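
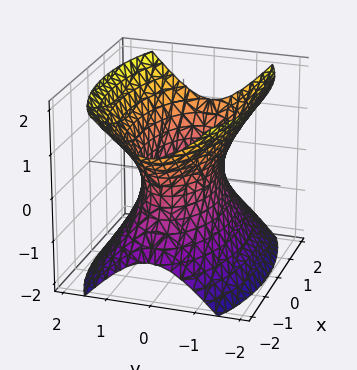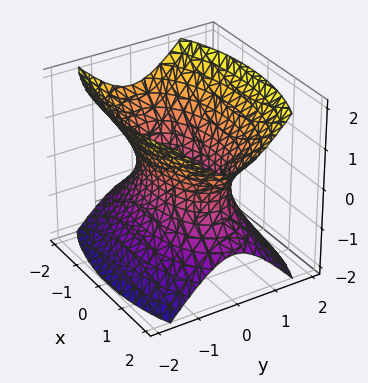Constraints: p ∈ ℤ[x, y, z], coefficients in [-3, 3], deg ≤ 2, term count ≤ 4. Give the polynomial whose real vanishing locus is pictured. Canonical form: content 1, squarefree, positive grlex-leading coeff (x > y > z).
1. deg p = 2. One connected sheet with a waist; a quadric.
2. Symmetries: the z ↦ −z reflection is a symmetry, so z appears only in even powers; it's symmetric under y → −y, forcing even powers of y; the x ↦ −x reflection is a symmetry, so x appears only in even powers.
3. From the visible intercepts: it misses every integer gridline on the z-axis.
4. Solving for integer coefficients yields p as stated.

x^2 + 3*y^2 - 2*z^2 - 2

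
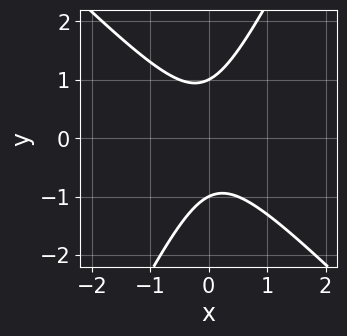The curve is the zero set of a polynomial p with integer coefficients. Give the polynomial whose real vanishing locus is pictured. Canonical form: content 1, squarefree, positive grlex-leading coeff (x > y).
(a) The degree is 2 — no degree-1 curve has this shape.
(b) Against the integer gridlines: it misses every integer gridline on the x-axis; the y-axis gridline crossings are at y ∈ {-1, 1}.
(c) These observations pin down the coefficients.

2*x^2 + x*y - y^2 + 1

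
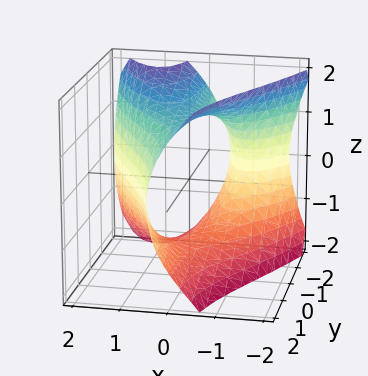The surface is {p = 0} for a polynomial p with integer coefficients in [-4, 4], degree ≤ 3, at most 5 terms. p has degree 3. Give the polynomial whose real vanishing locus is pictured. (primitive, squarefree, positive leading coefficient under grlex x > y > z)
x^3 + 2*x*y + z^2 - 2

1. Degree: a generic line meets the surface in up to 3 points, so deg p = 3.
2. Against the integer gridlines: it misses every integer gridline on the y-axis.
3. Assembling these constraints gives the stated polynomial.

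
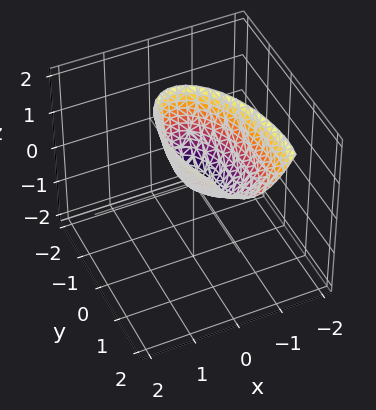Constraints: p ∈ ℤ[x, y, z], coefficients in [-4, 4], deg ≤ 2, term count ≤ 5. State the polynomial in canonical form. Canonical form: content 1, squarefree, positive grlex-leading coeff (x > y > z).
First, the degree is 2 — the shape is more complex than any degree-1 surface.
Then, observable constraints: one z-axis crossing is at z = 0; it crosses the x-axis at the gridline x = 0; one y-axis crossing is at y = 0.
Finally, together with the visible shape, these determine p as stated.

3*x^2 + x*y + y^2 - y*z - z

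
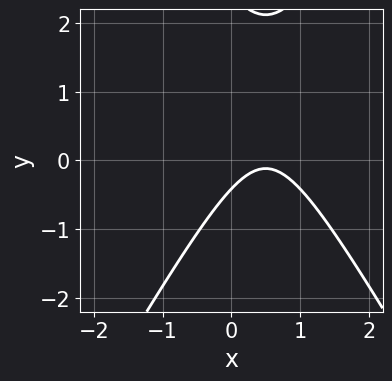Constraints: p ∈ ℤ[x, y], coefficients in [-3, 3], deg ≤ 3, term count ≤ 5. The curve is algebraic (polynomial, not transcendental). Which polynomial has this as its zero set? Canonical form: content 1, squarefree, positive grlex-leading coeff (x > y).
3*x^2 - y^2 - 3*x + 2*y + 1

deg p = 2.
Reading off the gridlines: it misses every integer gridline on the x-axis.
The integer polynomial consistent with all of this is the stated p.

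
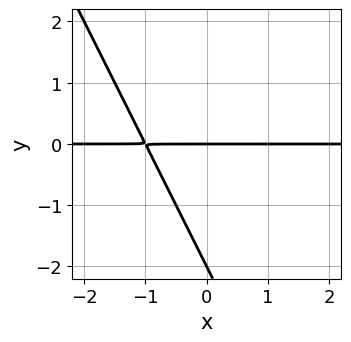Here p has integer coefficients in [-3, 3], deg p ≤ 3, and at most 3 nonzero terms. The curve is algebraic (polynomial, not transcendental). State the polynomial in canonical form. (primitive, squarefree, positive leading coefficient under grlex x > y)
2*x*y + y^2 + 2*y

1. Degree: no degree-1 curve has this shape, so deg p = 2.
2. From the axis intercepts and sections: among the integer gridlines, it crosses the y-axis at y ∈ {-2, 0}; the visible x-axis segment lies entirely on the curve.
3. Together with the visible shape, these determine p as stated.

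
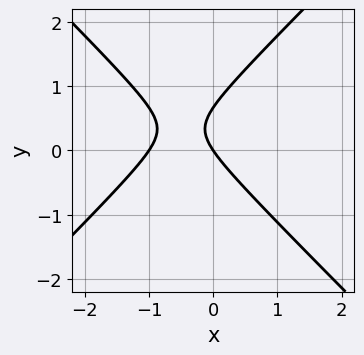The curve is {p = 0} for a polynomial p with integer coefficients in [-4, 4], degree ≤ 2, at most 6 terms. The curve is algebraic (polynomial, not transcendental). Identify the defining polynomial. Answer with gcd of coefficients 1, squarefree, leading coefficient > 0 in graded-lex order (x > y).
1. The degree is 2 — a generic line meets the curve in up to 2 points.
2. From the axis intercepts and sections: the x-axis gridline crossings are at x ∈ {-1, 0}; it crosses the y-axis at the gridline y = 0.
3. Together with the visible shape, these determine p as stated.

3*x^2 - 3*y^2 + 3*x + 2*y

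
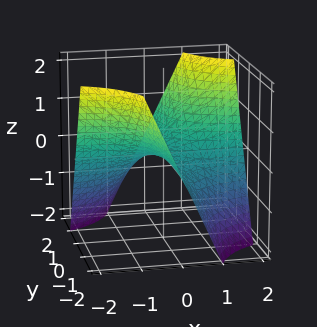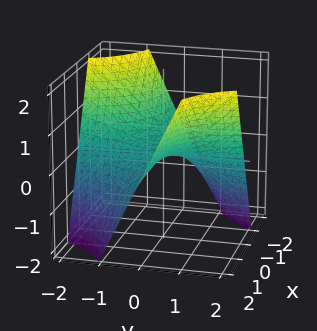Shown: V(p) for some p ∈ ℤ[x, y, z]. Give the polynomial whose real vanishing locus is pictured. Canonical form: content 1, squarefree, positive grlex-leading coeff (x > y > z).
x*y - z

1. Degree: a saddle surface; a quadric, so deg p = 2.
2. Reading off the gridlines: the visible x-axis segment lies entirely on the surface; it meets the z-axis at z = 0 (among the integer gridlines); the visible y-axis segment lies entirely on the surface.
3. Matching integer coefficients to the picture gives p.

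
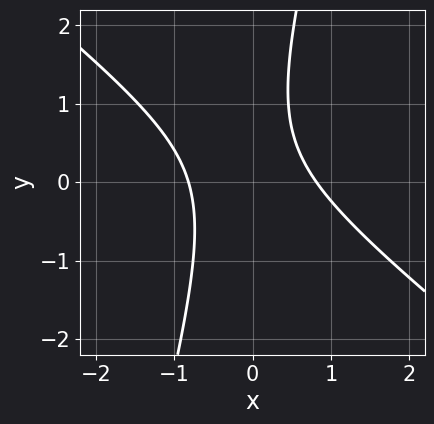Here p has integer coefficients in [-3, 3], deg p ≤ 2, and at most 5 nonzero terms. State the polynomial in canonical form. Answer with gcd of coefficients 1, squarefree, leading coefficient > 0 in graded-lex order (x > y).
3*x^2 + 3*x*y - y^2 + y - 2

(a) The degree is 2 — a generic line meets the curve in up to 2 points.
(b) Reading off the gridlines: it misses every integer gridline on the y-axis.
(c) These observations pin down the coefficients.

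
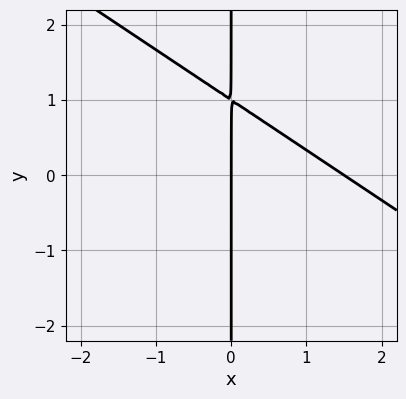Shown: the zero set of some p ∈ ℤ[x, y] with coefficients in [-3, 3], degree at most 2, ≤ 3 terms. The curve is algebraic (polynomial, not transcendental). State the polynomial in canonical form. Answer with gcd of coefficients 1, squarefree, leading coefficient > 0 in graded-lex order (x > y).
2*x^2 + 3*x*y - 3*x

The degree is 2 — the shape is more complex than any degree-1 curve.
Against the integer gridlines: it meets the x-axis at x = 0 (among the integer gridlines); every point of the y-axis in the box is on the curve.
Together with the visible shape, these determine p as stated.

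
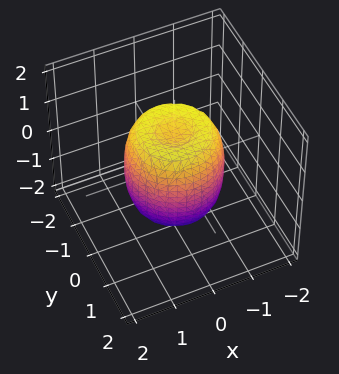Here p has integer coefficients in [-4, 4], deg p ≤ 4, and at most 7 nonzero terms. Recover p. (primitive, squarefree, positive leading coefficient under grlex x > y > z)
(a) The degree is 4 — a generic line meets the surface in up to 4 points.
(b) Symmetries: rotational symmetry about the z-axis ⇒ p depends on x, y only through x² + y².
(c) From the axis intercepts and sections: a circular section at z = 1 has radius exactly 1; the z-axis gridline crossings are at z ∈ {-1, 1}.
(d) Solving for integer coefficients yields p as stated.

2*x^4 + 4*x^2*y^2 + 2*y^4 - 2*x^2 - 2*y^2 + z^2 - 1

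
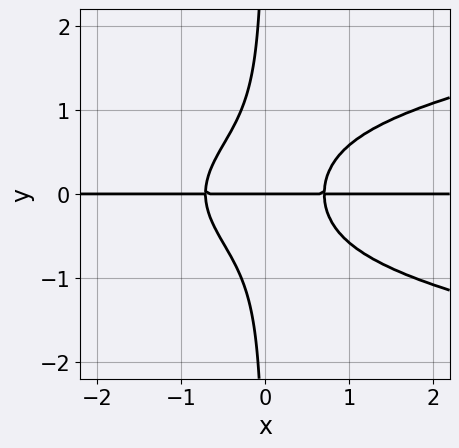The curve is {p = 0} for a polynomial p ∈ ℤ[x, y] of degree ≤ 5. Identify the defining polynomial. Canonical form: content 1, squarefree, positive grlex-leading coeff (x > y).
3*x*y^3 - 2*x^2*y + y

(a) Degree: no degree-3 curve has this shape, so deg p = 4.
(b) From the visible intercepts: the visible x-axis segment lies entirely on the curve; it crosses the y-axis at the gridline y = 0.
(c) Assembling these constraints gives the stated polynomial.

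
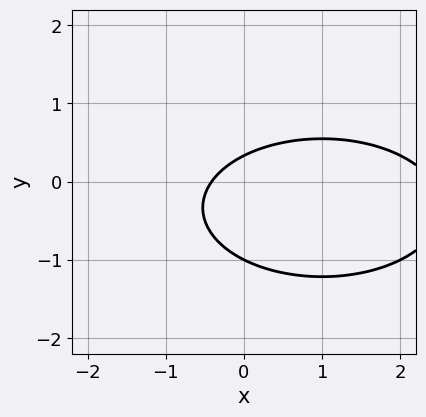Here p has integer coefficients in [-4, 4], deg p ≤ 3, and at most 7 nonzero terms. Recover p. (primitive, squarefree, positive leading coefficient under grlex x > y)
The degree is 2 — the shape is more complex than any degree-1 curve.
Checking where it meets the axes: one y-axis crossing is at y = -1.
Solving for integer coefficients yields p as stated.

x^2 + 3*y^2 - 2*x + 2*y - 1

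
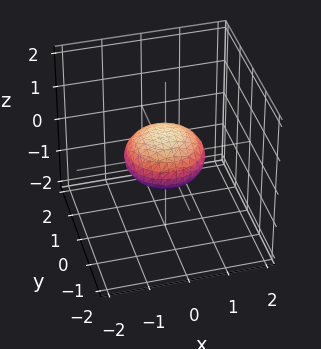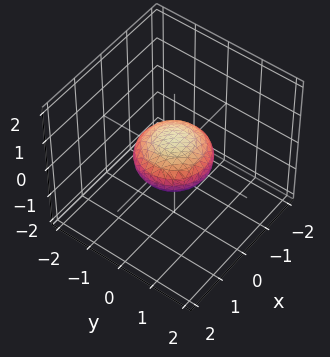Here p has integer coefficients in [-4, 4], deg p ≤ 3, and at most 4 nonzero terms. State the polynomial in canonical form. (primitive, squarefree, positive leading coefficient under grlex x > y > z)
x^2 + y^2 + 2*z^2 - 1

(a) deg p = 2. A closed, bounded, convex surface; a quadric.
(b) Symmetries: it's symmetric under z → −z, forcing even powers of z; rotational symmetry about the z-axis ⇒ p depends on x, y only through x² + y².
(c) From the axis intercepts and sections: among the integer gridlines, it crosses the x-axis at x ∈ {-1, 1}; a circular section at z = 0 has radius exactly 1.
(d) Together with the visible shape, these determine p as stated. Check: (0, -1, 0) on the y-axis lies on the surface, and p(0, -1, 0) = 0. ✓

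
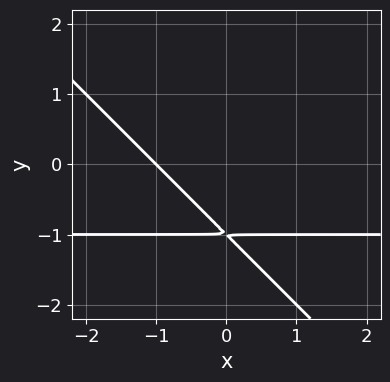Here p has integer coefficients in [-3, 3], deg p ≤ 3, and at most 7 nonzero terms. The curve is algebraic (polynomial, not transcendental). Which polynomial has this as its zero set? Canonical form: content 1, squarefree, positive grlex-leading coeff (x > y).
x*y + y^2 + x + 2*y + 1

Degree: no degree-1 curve has this shape, so deg p = 2.
From the visible intercepts: one x-axis crossing is at x = -1.
Matching integer coefficients to the picture gives p.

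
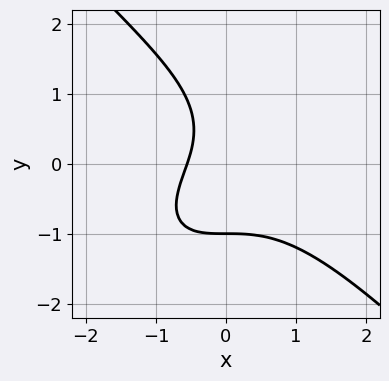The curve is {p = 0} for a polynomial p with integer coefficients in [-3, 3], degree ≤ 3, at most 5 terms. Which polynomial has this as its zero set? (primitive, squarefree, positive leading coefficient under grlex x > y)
(a) deg p = 3. No degree-2 curve has this shape.
(b) Checking where it meets the axes: it crosses the y-axis at the gridline y = -1.
(c) Together with the visible shape, these determine p as stated.

2*x^3 + 2*y^3 + 3*x*y + 3*x + 2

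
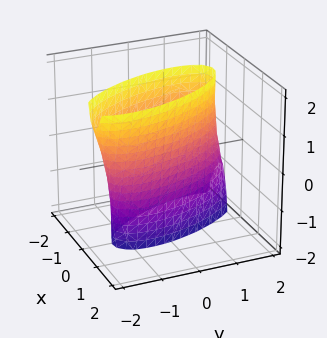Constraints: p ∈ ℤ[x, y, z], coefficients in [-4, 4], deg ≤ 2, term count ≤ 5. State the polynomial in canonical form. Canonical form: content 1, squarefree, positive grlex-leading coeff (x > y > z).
3*x^2 + 2*x*y - x*z + y^2 - 2

Degree: no degree-1 surface has this shape, so deg p = 2.
From the axis intercepts and sections: no z-intercept at any integer in the box.
Solving for integer coefficients yields p as stated.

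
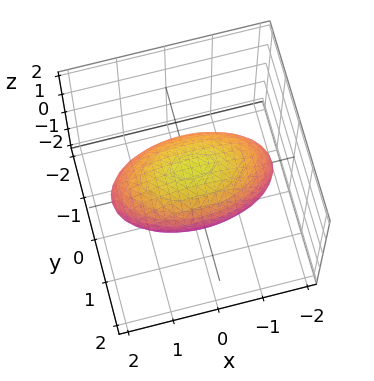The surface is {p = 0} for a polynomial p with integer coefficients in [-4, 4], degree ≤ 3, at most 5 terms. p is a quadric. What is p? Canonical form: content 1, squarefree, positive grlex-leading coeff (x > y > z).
deg p = 2. A closed, bounded, convex surface; a quadric.
Symmetries: it's symmetric under x → −x, forcing even powers of x; mirror symmetry y ↦ −y ⇒ only even powers of y; the z ↦ −z reflection is a symmetry, so z appears only in even powers.
Against the integer gridlines: the z-axis gridline crossings are at z ∈ {-1, 1}; the y-axis gridline crossings are at y ∈ {-1, 1}.
Assembling these constraints gives the stated polynomial.

x^2 + 3*y^2 + 3*z^2 - 3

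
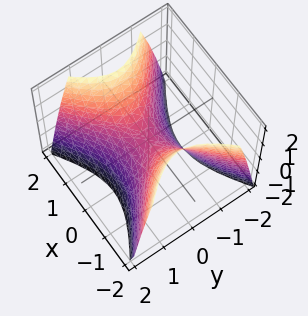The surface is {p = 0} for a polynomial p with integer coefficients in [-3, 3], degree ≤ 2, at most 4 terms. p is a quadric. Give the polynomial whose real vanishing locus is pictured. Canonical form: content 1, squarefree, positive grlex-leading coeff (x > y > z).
2*x^2 - 3*y^2 - 2*z

First, deg p = 2. A hyperbolic paraboloid; a quadric.
Then, symmetries: the x ↦ −x reflection is a symmetry, so x appears only in even powers; the y ↦ −y reflection is a symmetry, so y appears only in even powers.
Next, reading off the gridlines: one y-axis crossing is at y = 0; one z-axis crossing is at z = 0; one x-axis crossing is at x = 0.
Finally, fitting integer coefficients to these (and the overall shape) gives p.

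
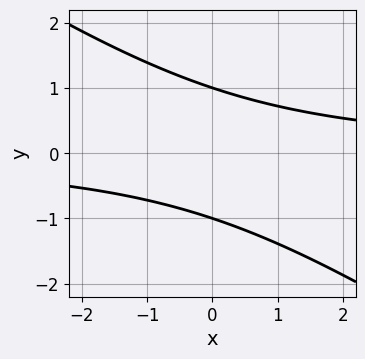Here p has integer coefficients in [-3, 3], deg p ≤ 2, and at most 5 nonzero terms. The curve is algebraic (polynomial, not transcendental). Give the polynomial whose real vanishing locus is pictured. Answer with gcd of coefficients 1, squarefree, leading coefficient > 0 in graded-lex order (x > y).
2*x*y + 3*y^2 - 3

(a) The degree is 2 — no degree-1 curve has this shape.
(b) Observable constraints: no x-intercept at any integer in the box; the y-axis gridline crossings are at y ∈ {-1, 1}.
(c) Putting this together gives p.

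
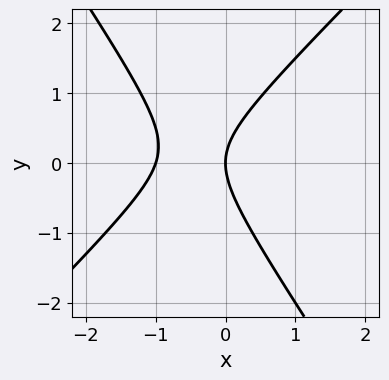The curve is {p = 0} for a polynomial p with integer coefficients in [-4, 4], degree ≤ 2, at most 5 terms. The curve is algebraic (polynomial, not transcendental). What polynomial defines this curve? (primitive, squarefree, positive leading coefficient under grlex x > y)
The degree is 2 — no degree-1 curve has this shape.
Observable constraints: the x-axis gridline crossings are at x ∈ {-1, 0}; it meets the y-axis at y = 0 (among the integer gridlines).
The integer polynomial consistent with all of this is the stated p.

3*x^2 - x*y - 2*y^2 + 3*x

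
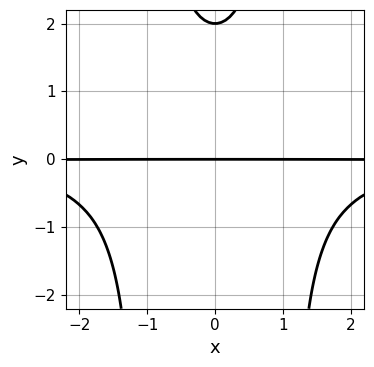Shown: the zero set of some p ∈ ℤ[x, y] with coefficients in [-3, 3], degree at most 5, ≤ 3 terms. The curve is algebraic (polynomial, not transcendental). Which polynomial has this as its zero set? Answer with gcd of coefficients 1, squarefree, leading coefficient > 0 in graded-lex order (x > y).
Degree: a generic line meets the curve in up to 4 points, so deg p = 4.
Symmetries: mirror symmetry x ↦ −x ⇒ only even powers of x.
From the visible intercepts: the y-axis gridline crossings are at y ∈ {0, 2}; the visible x-axis segment lies entirely on the curve.
Matching integer coefficients to the picture gives p.

x^2*y^2 - y^2 + 2*y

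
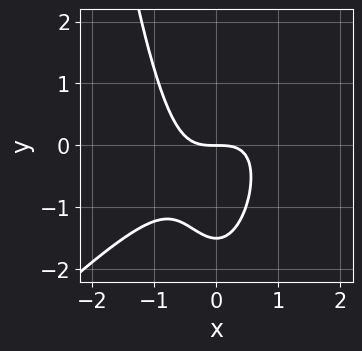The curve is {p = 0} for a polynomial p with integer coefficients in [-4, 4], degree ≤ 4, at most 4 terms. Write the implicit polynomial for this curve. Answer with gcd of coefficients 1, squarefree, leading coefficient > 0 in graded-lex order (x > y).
First, deg p = 3.
Next, reading off the gridlines: it meets the x-axis at x = 0 (among the integer gridlines); it crosses the y-axis at the gridline y = 0.
Finally, solving for integer coefficients yields p as stated.

3*x^3 - 3*x^2*y + 2*y^2 + 3*y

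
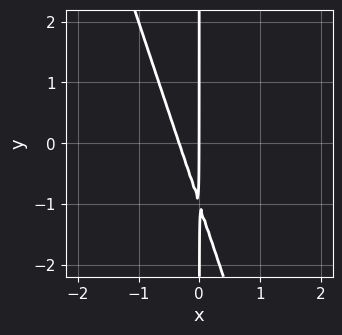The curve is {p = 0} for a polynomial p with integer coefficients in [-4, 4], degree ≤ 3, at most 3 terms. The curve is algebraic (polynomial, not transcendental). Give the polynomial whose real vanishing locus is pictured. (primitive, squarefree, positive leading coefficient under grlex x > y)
First, deg p = 2.
Then, checking where it meets the axes: every point of the y-axis in the box is on the curve; it crosses the x-axis at the gridline x = 0.
Finally, solving for integer coefficients yields p as stated.

3*x^2 + x*y + x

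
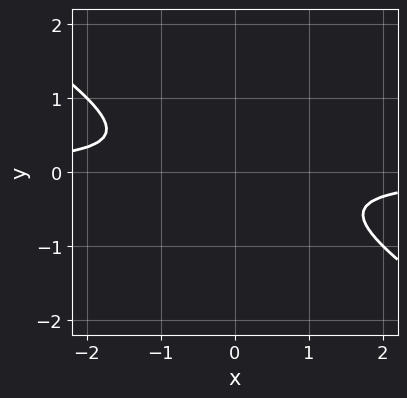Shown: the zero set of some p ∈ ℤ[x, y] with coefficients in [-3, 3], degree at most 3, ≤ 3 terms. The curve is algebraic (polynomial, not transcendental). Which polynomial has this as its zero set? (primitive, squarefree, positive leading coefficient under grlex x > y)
1. The degree is 2 — no degree-1 curve has this shape.
2. Observable constraints: the curve avoids every integer x-axis point in the box; it misses every integer gridline on the y-axis.
3. Solving for integer coefficients yields p as stated.

2*x*y + 3*y^2 + 1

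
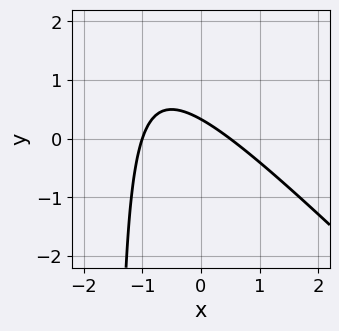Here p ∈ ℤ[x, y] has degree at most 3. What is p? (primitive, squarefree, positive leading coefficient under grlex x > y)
2*x^2 + 2*x*y + x + 3*y - 1

First, degree: no degree-1 curve has this shape, so deg p = 2.
Next, observable constraints: it meets the x-axis at x = -1 (among the integer gridlines).
Finally, assembling these constraints gives the stated polynomial.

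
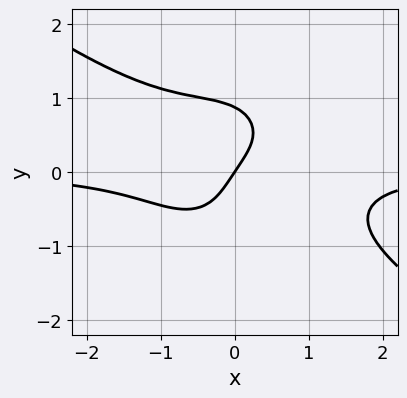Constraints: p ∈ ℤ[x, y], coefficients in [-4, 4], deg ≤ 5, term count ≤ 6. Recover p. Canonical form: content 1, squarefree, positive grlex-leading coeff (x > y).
3*x^3*y + 3*x^2*y^2 + 3*y^4 + 3*x - 2*y

(a) Degree: no degree-3 curve has this shape, so deg p = 4.
(b) Reading off the gridlines: one y-axis crossing is at y = 0; it meets the x-axis at x = 0 (among the integer gridlines).
(c) Solving for integer coefficients yields p as stated.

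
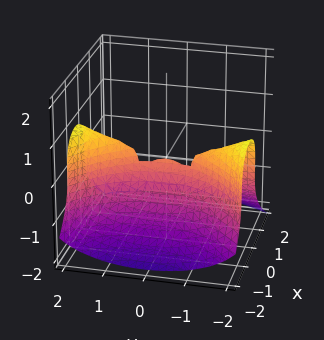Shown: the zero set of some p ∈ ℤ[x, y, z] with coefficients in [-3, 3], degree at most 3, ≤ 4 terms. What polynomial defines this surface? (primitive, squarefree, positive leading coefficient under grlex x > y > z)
x*y^2 + 2*z^3 + 3*x^2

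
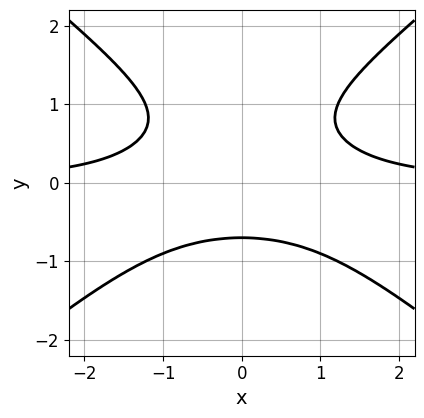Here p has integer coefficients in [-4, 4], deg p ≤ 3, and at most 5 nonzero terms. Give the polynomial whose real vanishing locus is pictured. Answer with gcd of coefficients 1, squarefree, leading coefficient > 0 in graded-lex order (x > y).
2*x^2*y - 3*y^3 + 2*y^2 - 2

(a) deg p = 3.
(b) Symmetries: the x ↦ −x reflection is a symmetry, so x appears only in even powers.
(c) Reading off the gridlines: no x-intercept at any integer in the box.
(d) Matching integer coefficients to the picture gives p.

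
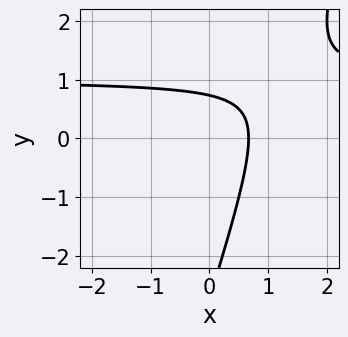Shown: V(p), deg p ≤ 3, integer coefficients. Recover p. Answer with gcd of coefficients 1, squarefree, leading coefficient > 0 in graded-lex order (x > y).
3*x*y - y^2 - 3*x - 2*y + 2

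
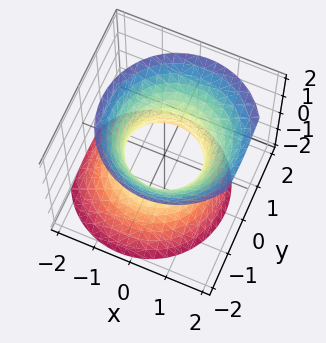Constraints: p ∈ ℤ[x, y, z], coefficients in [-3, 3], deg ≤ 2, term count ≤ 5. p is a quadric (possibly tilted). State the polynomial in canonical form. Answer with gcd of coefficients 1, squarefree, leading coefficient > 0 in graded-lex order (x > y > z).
First, deg p = 2. A generic line meets the surface in up to 2 points.
Next, from the axis intercepts and sections: among the integer gridlines, it crosses the x-axis at x ∈ {-1, 1}; the surface avoids every integer z-axis point in the box.
Finally, the integer polynomial consistent with all of this is the stated p. Check: (0, -1, 0) on the y-axis lies on the surface, and p(0, -1, 0) = 0. ✓

3*x^2 - x*z + 3*y^2 - 2*z^2 - 3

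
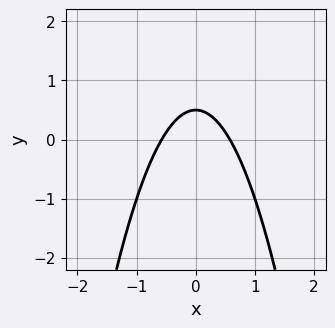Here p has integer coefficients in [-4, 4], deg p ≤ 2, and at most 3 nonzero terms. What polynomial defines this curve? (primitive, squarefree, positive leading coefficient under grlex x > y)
3*x^2 + 2*y - 1

The degree is 2 — no degree-1 curve has this shape.
Symmetries: mirror symmetry x ↦ −x ⇒ only even powers of x.
Matching integer coefficients to the picture gives p.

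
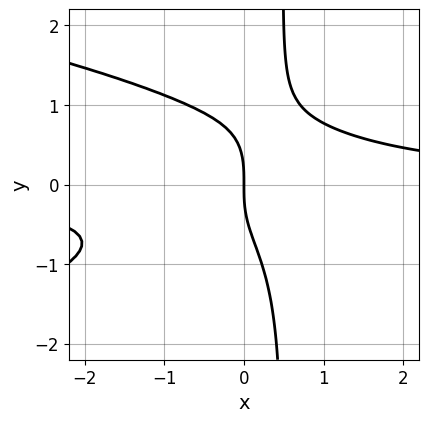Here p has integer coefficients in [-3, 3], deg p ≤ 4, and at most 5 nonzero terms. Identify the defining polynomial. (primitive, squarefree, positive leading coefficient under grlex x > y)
2*x*y^3 + 2*x^2*y - y^3 - 2*x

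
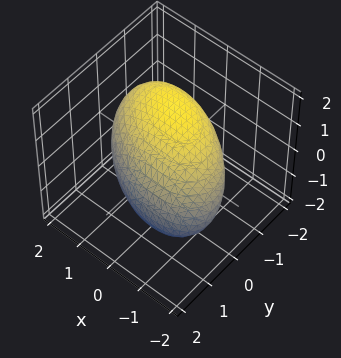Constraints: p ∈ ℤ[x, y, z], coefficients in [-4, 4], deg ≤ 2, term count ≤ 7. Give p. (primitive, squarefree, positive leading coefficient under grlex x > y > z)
1. deg p = 2.
2. Reading off the gridlines: among the integer gridlines, it crosses the z-axis at z ∈ {-1, 1}.
3. Assembling these constraints gives the stated polynomial.

x^2 + x*y + 2*y^2 + 2*y*z + 3*z^2 - 3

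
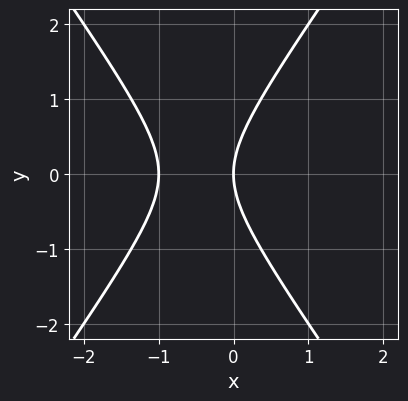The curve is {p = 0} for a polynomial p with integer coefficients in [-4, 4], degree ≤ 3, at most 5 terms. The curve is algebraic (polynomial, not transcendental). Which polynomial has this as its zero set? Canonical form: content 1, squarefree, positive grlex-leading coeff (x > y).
2*x^2 - y^2 + 2*x

The degree is 2 — no degree-1 curve has this shape.
Symmetries: mirror symmetry y ↦ −y ⇒ only even powers of y.
From the axis intercepts and sections: the x-axis gridline crossings are at x ∈ {-1, 0}; one y-axis crossing is at y = 0.
Together with the visible shape, these determine p as stated.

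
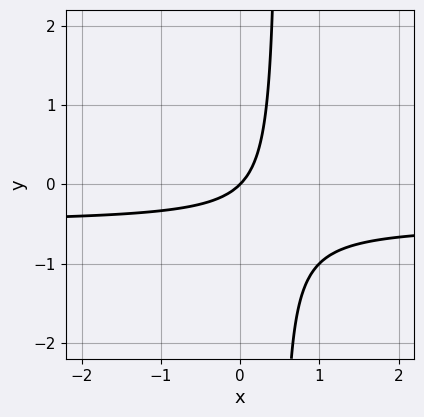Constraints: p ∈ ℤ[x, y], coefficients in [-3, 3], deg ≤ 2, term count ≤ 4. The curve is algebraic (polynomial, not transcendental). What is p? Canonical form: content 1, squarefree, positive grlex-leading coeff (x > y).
2*x*y + x - y

(a) deg p = 2.
(b) From the visible intercepts: one y-axis crossing is at y = 0; it crosses the x-axis at the gridline x = 0.
(c) Putting this together gives p.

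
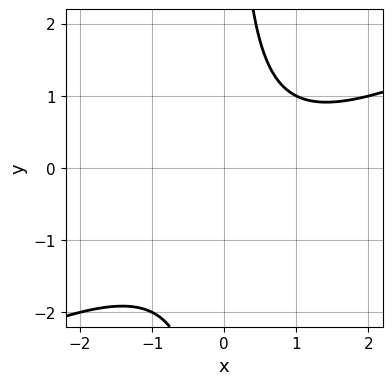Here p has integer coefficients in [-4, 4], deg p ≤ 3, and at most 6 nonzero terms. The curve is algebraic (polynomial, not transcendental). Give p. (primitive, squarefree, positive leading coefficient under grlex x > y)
The degree is 2 — the shape is more complex than any degree-1 curve.
Reading off the gridlines: it misses every integer gridline on the x-axis; no y-intercept at any integer in the box.
Assembling these constraints gives the stated polynomial.

x^2 - 2*x*y - x + 2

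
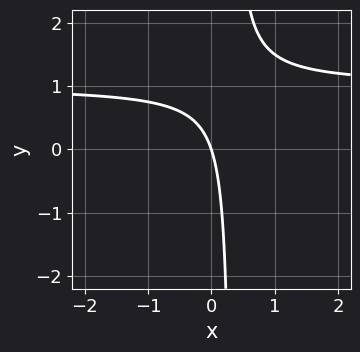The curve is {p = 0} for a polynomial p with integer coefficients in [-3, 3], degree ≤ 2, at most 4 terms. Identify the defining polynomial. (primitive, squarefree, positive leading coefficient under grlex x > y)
3*x*y - 3*x - y

(a) deg p = 2.
(b) Checking where it meets the axes: it crosses the x-axis at the gridline x = 0; it meets the y-axis at y = 0 (among the integer gridlines).
(c) Matching integer coefficients to the picture gives p.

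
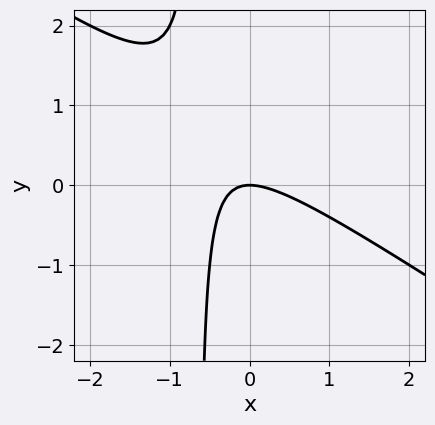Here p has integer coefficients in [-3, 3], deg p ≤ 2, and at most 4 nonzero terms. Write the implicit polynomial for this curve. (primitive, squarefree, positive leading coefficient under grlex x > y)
2*x^2 + 3*x*y + 2*y

First, degree: a generic line meets the curve in up to 2 points, so deg p = 2.
Then, from the axis intercepts and sections: one x-axis crossing is at x = 0; it crosses the y-axis at the gridline y = 0.
Finally, together with the visible shape, these determine p as stated.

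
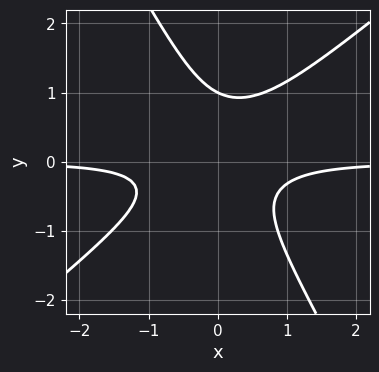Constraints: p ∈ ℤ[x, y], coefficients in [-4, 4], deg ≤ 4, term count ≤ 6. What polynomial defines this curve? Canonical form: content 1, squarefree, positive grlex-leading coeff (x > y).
First, the degree is 3 — the shape is more complex than any degree-2 curve.
Then, observable constraints: it meets the y-axis at y = 1 (among the integer gridlines); no x-intercept at any integer in the box.
Finally, solving for integer coefficients yields p as stated.

3*x^2*y - 2*x*y^2 - 2*y^3 + y^2 + 1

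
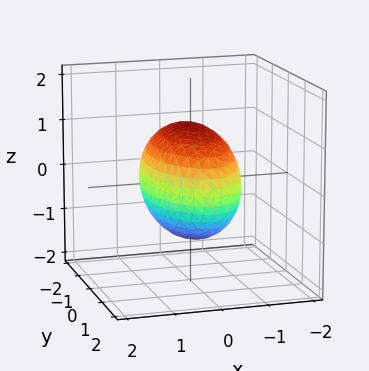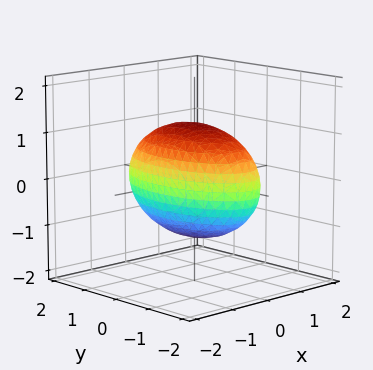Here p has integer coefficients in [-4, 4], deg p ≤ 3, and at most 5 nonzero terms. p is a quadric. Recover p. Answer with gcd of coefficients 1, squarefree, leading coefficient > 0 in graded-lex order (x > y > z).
3*x^2 + y^2 + 2*z^2 - 3

Degree: a closed, bounded, convex surface; a quadric, so deg p = 2.
Symmetries: mirror symmetry z ↦ −z ⇒ only even powers of z; the x ↦ −x reflection is a symmetry, so x appears only in even powers; it's symmetric under y → −y, forcing even powers of y.
Observable constraints: the x-axis gridline crossings are at x ∈ {-1, 1}.
Solving for integer coefficients yields p as stated.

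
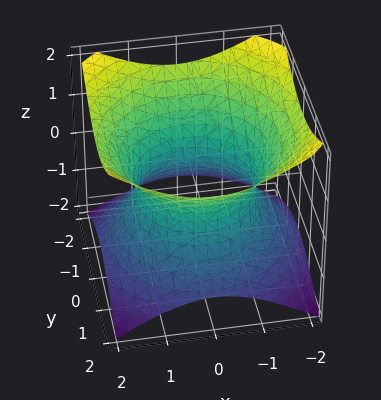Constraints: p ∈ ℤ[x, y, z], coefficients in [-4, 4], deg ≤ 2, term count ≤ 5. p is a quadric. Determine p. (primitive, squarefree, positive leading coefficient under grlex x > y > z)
First, degree: an hourglass — one-sheet hyperboloid; a quadric, so deg p = 2.
Then, by symmetry, every cross-section ⟂ z is a circle, so x, y appear only via x² + y²; it's symmetric under z → −z, forcing even powers of z.
Next, from the visible intercepts: a circular section at z = -1 has radius between 1 and 2; it misses every integer gridline on the z-axis.
Finally, assembling these constraints gives the stated polynomial.

2*x^2 + 2*y^2 - 3*z^2 - 3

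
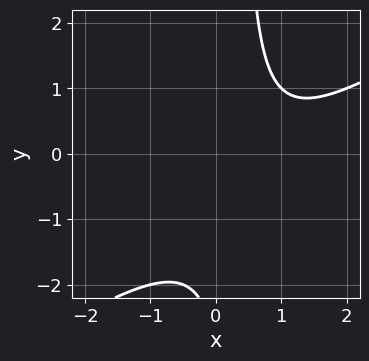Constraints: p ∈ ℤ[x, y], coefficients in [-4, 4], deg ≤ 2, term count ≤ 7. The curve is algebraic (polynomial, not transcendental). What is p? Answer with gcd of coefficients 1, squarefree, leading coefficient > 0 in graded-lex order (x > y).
First, degree: a generic line meets the curve in up to 2 points, so deg p = 2.
Next, observable constraints: the curve avoids every integer y-axis point in the box; no x-intercept at any integer in the box.
Finally, matching integer coefficients to the picture gives p.

2*x^2 - 3*x*y - 3*x + y + 3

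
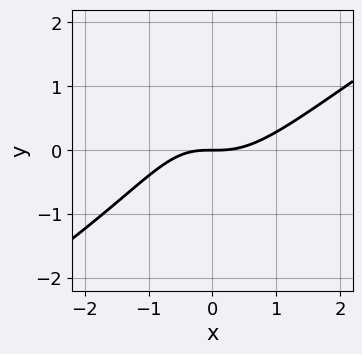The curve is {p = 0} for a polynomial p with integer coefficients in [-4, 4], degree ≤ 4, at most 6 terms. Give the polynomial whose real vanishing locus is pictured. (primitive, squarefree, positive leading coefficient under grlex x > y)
2*x^3 - 3*x^2*y - x*y - 3*y

1. The degree is 3 — the shape is more complex than any degree-2 curve.
2. Against the integer gridlines: it meets the x-axis at x = 0 (among the integer gridlines); one y-axis crossing is at y = 0.
3. These observations pin down the coefficients.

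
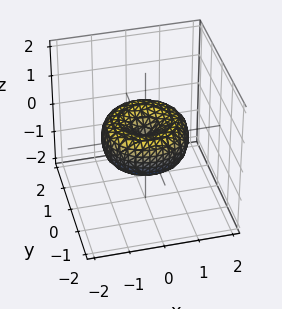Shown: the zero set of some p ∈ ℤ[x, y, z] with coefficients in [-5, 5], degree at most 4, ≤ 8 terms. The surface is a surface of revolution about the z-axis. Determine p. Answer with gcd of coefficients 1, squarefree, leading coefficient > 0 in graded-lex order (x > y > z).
2*x^4 + 4*x^2*y^2 + 2*y^4 - 3*x^2 - 3*y^2 + 3*z^2

Degree: no degree-3 surface has this shape, so deg p = 4.
Symmetries: the z-axis is an axis of rotation, so x and y enter only as x² + y².
Against the integer gridlines: one y-axis crossing is at y = 0; it crosses the z-axis at the gridline z = 0; it crosses the x-axis at the gridline x = 0.
Solving for integer coefficients yields p as stated.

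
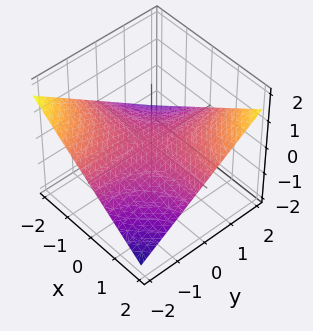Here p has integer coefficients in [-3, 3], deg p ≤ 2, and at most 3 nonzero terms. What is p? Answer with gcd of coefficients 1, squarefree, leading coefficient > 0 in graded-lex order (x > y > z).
x*y - 3*z

First, deg p = 2. A hyperbolic paraboloid; a quadric.
Then, reading off the gridlines: the visible x-axis segment lies entirely on the surface; one z-axis crossing is at z = 0.
Finally, these observations pin down the coefficients. Check: (0, 2, 0) on the y-axis lies on the surface, and p(0, 2, 0) = 0. ✓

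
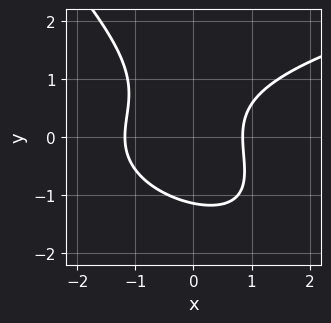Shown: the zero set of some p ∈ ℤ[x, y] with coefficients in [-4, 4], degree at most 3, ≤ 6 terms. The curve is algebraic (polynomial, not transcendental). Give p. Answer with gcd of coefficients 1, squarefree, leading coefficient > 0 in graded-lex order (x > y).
1. The degree is 3 — no degree-2 curve has this shape.
2. Solving for integer coefficients yields p as stated.

2*x*y^2 + 2*y^3 - 3*x^2 - x + 3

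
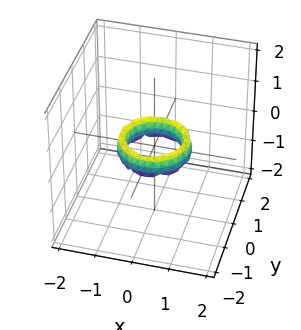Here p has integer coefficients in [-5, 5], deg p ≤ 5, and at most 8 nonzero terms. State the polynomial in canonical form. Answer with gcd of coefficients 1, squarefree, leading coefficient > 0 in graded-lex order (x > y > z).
First, degree: no degree-3 surface has this shape, so deg p = 4.
Next, symmetry: every cross-section ⟂ z is a circle, so x, y appear only via x² + y².
Then, checking where it meets the axes: no z-intercept at any integer in the box; a circular section at z = 0 has radius between 0 and 1.
Finally, together with the visible shape, these determine p as stated. Check: (-1, 0, 0) on the x-axis lies on the surface, and p(-1, 0, 0) = 0. ✓

2*x^4 + 4*x^2*y^2 + 2*y^4 - 3*x^2 - 3*y^2 + z^2 + 1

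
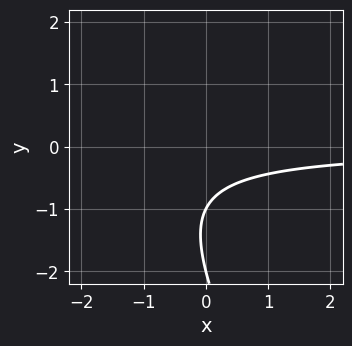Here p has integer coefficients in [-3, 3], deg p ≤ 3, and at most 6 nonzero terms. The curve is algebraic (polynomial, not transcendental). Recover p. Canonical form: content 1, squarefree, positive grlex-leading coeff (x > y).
First, degree: the shape is more complex than any degree-1 curve, so deg p = 2.
Then, against the integer gridlines: the y-axis gridline crossings are at y ∈ {-2, -1}; the curve avoids every integer x-axis point in the box.
Finally, putting this together gives p.

2*x*y + y^2 + 3*y + 2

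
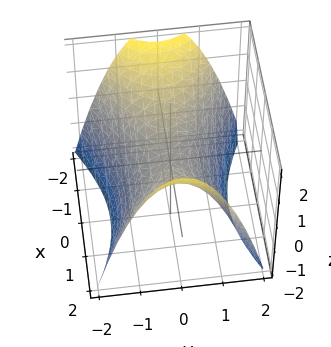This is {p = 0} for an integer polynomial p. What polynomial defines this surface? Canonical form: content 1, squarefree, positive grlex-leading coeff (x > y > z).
x^2 - 2*y^2 - 2*z

Degree: a hyperbolic paraboloid; a quadric, so deg p = 2.
Symmetries: it's symmetric under x → −x, forcing even powers of x; mirror symmetry y ↦ −y ⇒ only even powers of y.
Against the integer gridlines: it crosses the x-axis at the gridline x = 0; it meets the z-axis at z = 0 (among the integer gridlines); it crosses the y-axis at the gridline y = 0.
Putting this together gives p.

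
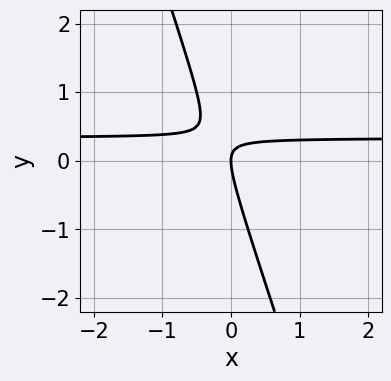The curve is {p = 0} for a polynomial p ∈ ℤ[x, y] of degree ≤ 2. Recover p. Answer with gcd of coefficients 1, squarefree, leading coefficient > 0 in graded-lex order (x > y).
1. Degree: the shape is more complex than any degree-1 curve, so deg p = 2.
2. Checking where it meets the axes: it crosses the x-axis at the gridline x = 0; it meets the y-axis at y = 0 (among the integer gridlines).
3. These observations pin down the coefficients.

3*x*y + y^2 - x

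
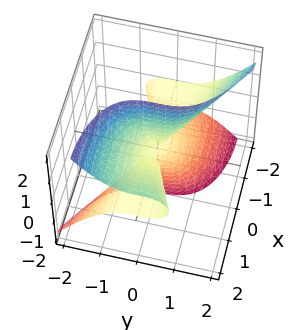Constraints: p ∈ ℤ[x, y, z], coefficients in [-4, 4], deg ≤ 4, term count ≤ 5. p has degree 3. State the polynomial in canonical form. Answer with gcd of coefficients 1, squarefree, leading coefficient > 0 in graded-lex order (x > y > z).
x^2*z - 2*x*z^2 - 2*y^3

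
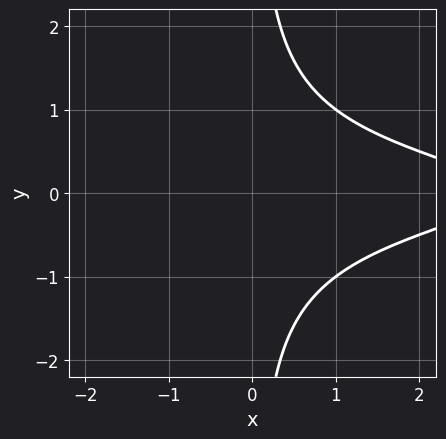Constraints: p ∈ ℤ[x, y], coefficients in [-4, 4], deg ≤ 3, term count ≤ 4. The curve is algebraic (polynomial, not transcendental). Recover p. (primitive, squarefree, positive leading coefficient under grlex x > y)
2*x*y^2 + x - 3

Degree: no degree-2 curve has this shape, so deg p = 3.
Symmetries: mirror symmetry y ↦ −y ⇒ only even powers of y.
Checking where it meets the axes: it misses every integer gridline on the y-axis; the curve avoids every integer x-axis point in the box.
Assembling these constraints gives the stated polynomial.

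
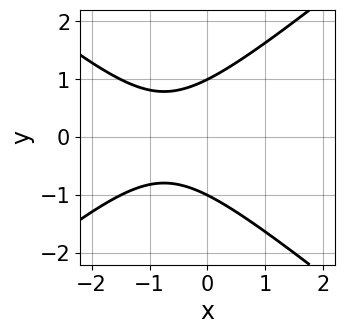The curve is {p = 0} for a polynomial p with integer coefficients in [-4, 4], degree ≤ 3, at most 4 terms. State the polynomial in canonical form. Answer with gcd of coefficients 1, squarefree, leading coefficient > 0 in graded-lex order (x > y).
First, deg p = 2. The shape is more complex than any degree-1 curve.
Next, symmetries: mirror symmetry y ↦ −y ⇒ only even powers of y.
Next, reading off the gridlines: the curve avoids every integer x-axis point in the box; among the integer gridlines, it crosses the y-axis at y ∈ {-1, 1}.
Finally, the integer polynomial consistent with all of this is the stated p.

2*x^2 - 3*y^2 + 3*x + 3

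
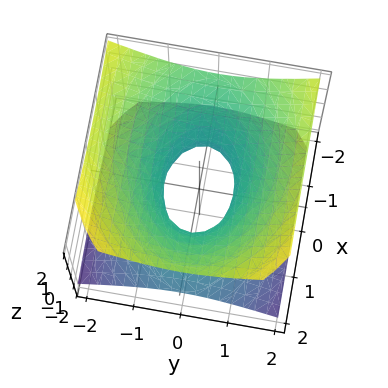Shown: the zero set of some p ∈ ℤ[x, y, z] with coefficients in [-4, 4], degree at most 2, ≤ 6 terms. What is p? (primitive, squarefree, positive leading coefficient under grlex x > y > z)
x^2 + x*z + 2*y^2 - 3*z^2 - 1

(a) Degree: a generic line meets the surface in up to 2 points, so deg p = 2.
(b) Reading off the gridlines: the x-axis gridline crossings are at x ∈ {-1, 1}; no z-intercept at any integer in the box.
(c) Solving for integer coefficients yields p as stated.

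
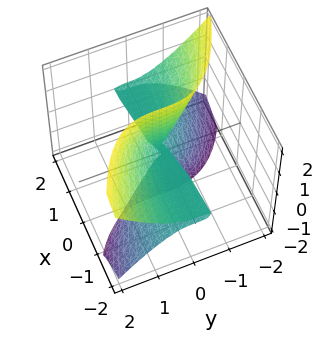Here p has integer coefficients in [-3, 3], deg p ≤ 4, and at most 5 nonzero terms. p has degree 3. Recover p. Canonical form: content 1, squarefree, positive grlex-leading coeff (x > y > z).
3*x*z^2 + 2*y^3 - x*z

First, the degree is 3 — a generic line meets the surface in up to 3 points.
Next, from the visible intercepts: it crosses the y-axis at the gridline y = 0; every point of the x-axis in the box is on the surface; the visible z-axis segment lies entirely on the surface.
Finally, solving for integer coefficients yields p as stated.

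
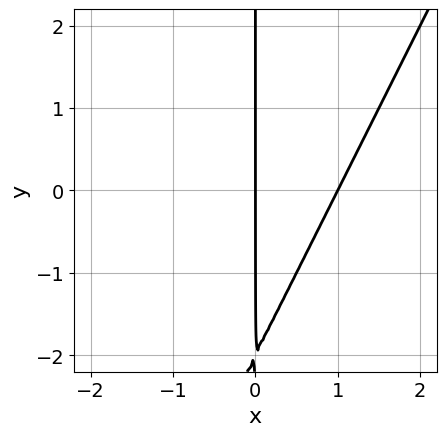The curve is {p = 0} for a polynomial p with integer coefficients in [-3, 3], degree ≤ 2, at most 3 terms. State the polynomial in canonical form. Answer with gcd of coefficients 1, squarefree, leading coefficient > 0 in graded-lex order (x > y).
1. The degree is 2 — no degree-1 curve has this shape.
2. From the visible intercepts: the x-axis gridline crossings are at x ∈ {0, 1}; the visible y-axis segment lies entirely on the curve.
3. Together with the visible shape, these determine p as stated.

2*x^2 - x*y - 2*x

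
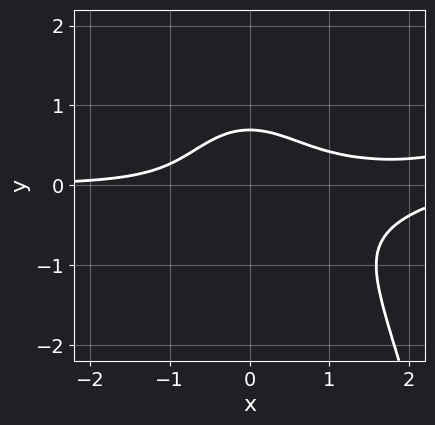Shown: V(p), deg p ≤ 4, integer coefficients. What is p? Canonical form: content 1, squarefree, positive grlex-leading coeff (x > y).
x^3*y - 2*x^2*y^2 - 2*x^2*y - 3*y^3 + 1

The degree is 4 — a generic line meets the curve in up to 4 points.
From the axis intercepts and sections: it misses every integer gridline on the x-axis.
Putting this together gives p.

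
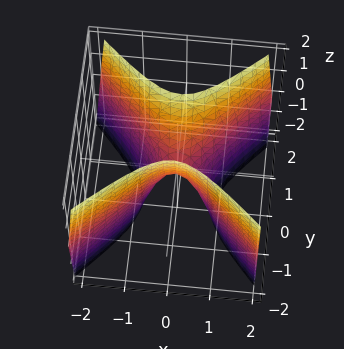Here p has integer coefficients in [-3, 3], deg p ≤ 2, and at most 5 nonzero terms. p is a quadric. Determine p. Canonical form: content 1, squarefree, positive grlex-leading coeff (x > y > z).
deg p = 2.
Symmetries: mirror symmetry x ↦ −x ⇒ only even powers of x; the y ↦ −y reflection is a symmetry, so y appears only in even powers.
From the visible intercepts: one x-axis crossing is at x = 0; it crosses the z-axis at the gridline z = 0.
These observations pin down the coefficients.

3*x^2 - 3*y^2 + z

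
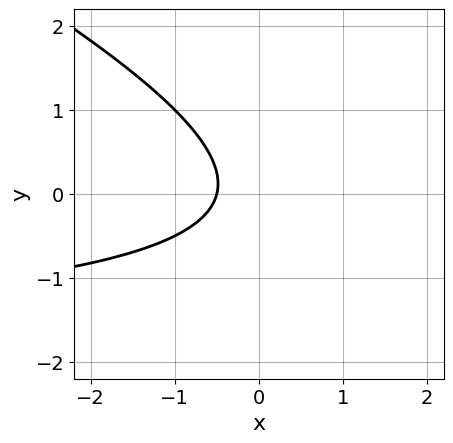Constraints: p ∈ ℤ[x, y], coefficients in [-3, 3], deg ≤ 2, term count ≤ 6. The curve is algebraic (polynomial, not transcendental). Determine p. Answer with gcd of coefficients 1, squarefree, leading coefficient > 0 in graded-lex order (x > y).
1. The degree is 2 — no degree-1 curve has this shape.
2. Observable constraints: no y-intercept at any integer in the box.
3. Putting this together gives p.

x*y + 2*y^2 + 2*x + 1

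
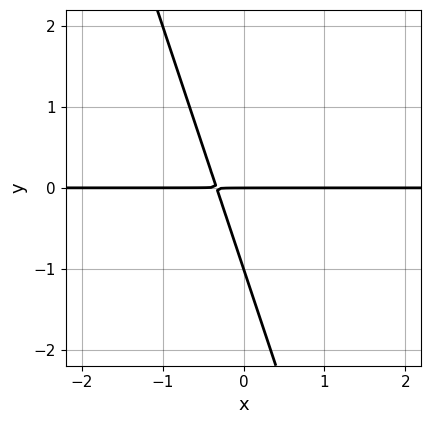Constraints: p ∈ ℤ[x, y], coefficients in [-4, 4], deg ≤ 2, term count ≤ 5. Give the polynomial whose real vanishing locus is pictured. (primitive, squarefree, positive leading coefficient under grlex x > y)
3*x*y + y^2 + y

(a) The degree is 2 — no degree-1 curve has this shape.
(b) From the axis intercepts and sections: among the integer gridlines, it crosses the y-axis at y ∈ {-1, 0}; every point of the x-axis in the box is on the curve.
(c) The integer polynomial consistent with all of this is the stated p.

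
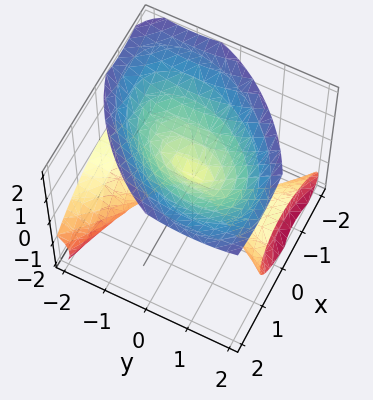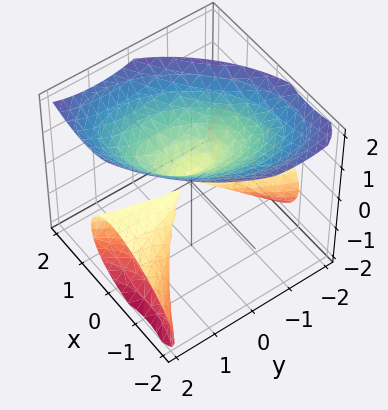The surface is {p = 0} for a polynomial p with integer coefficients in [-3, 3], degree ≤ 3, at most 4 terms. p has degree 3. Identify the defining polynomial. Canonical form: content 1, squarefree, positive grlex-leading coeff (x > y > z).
x*y*z - y^2*z + z^3 - 2*x^2

First, there are 3 components. Treating them together as one polynomial.
Then, degree: a generic line meets the surface in up to 3 points, so deg p = 3.
Then, checking where it meets the axes: every point of the y-axis in the box is on the surface; it crosses the z-axis at the gridline z = 0; one x-axis crossing is at x = 0.
Finally, solving for integer coefficients yields p as stated.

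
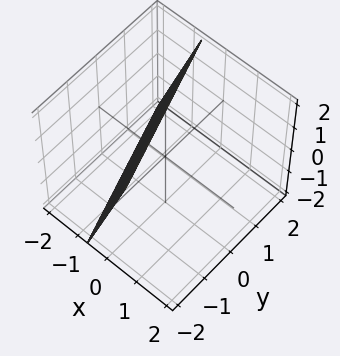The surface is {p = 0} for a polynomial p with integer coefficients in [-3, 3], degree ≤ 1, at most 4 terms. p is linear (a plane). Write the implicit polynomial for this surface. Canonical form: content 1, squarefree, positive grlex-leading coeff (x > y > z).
3*x + y - z + 2

1. Degree: every cross-section is a straight line — this is a plane, so deg p = 1.
2. Reading off the gridlines: it meets the z-axis at z = 2 (among the integer gridlines); it meets the y-axis at y = -2 (among the integer gridlines).
3. The integer polynomial consistent with all of this is the stated p.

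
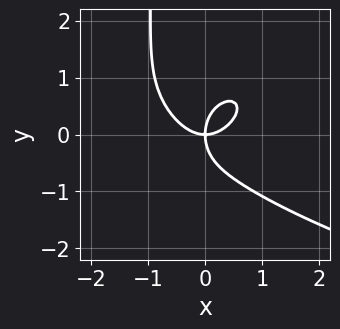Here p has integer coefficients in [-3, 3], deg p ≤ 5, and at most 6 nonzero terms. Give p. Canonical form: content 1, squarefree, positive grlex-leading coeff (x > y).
x^2*y^2 - 2*x*y^3 - 3*x^3 - 2*y^3 + 3*x*y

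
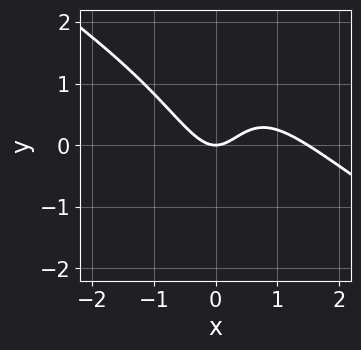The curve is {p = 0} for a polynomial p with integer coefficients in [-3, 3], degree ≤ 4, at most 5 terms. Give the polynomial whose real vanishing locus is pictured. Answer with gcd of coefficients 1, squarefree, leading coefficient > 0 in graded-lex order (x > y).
2*x^3 + 3*x^2*y - 3*x^2 - x*y + 2*y

1. Degree: the shape is more complex than any degree-2 curve, so deg p = 3.
2. Reading off the gridlines: it crosses the y-axis at the gridline y = 0; one x-axis crossing is at x = 0.
3. Solving for integer coefficients yields p as stated.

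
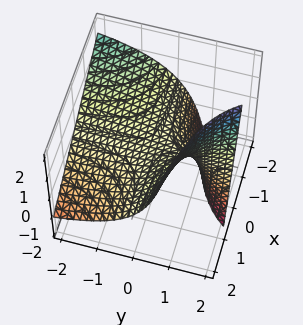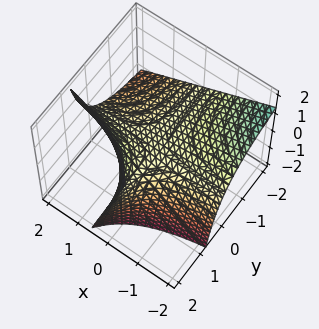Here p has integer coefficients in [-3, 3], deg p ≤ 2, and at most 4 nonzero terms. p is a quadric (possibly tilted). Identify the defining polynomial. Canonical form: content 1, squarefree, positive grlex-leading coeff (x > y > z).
1. The degree is 2 — the shape is more complex than any degree-1 surface.
2. From the axis intercepts and sections: every point of the y-axis in the box is on the surface; it meets the z-axis at z = 0 (among the integer gridlines); the visible x-axis segment lies entirely on the surface.
3. Assembling these constraints gives the stated polynomial.

2*x*y + 2*y*z - 3*z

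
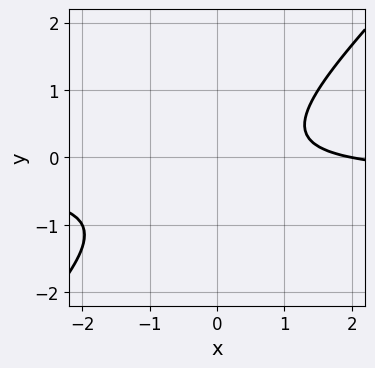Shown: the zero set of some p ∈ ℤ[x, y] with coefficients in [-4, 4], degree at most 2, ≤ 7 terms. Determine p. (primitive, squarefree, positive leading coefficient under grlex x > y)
3*x*y - 3*y^2 + x - y - 2

1. The degree is 2 — the shape is more complex than any degree-1 curve.
2. Checking where it meets the axes: one x-axis crossing is at x = 2; the curve avoids every integer y-axis point in the box.
3. These observations pin down the coefficients.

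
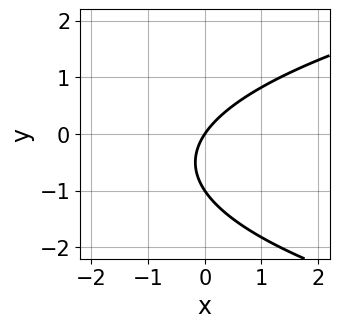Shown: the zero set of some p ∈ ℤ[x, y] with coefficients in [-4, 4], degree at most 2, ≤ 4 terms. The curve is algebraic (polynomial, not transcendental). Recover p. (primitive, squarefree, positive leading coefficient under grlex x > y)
2*y^2 - 3*x + 2*y

deg p = 2. A generic line meets the curve in up to 2 points.
From the visible intercepts: one x-axis crossing is at x = 0; among the integer gridlines, it crosses the y-axis at y ∈ {-1, 0}.
These observations pin down the coefficients.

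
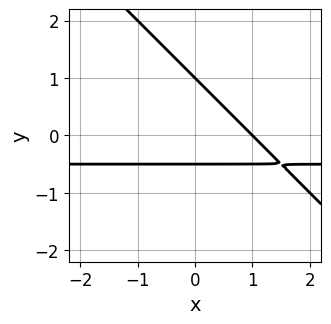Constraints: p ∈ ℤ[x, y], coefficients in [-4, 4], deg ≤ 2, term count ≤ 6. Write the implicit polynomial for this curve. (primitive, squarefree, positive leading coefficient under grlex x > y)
2*x*y + 2*y^2 + x - y - 1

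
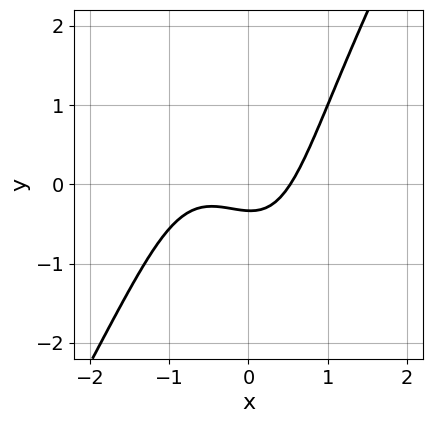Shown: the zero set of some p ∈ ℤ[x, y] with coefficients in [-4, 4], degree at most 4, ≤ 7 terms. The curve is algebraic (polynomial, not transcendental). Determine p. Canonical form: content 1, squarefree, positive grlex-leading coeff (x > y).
3*x^3 - x*y^2 + 2*x^2 - 3*y - 1

Degree: no degree-2 curve has this shape, so deg p = 3.
The integer polynomial consistent with all of this is the stated p.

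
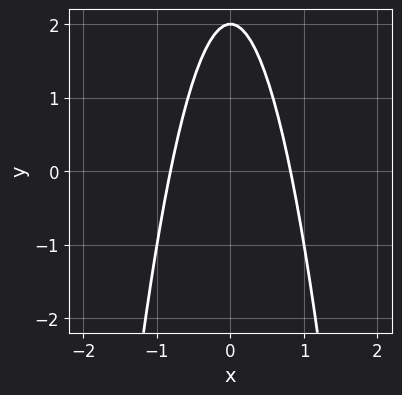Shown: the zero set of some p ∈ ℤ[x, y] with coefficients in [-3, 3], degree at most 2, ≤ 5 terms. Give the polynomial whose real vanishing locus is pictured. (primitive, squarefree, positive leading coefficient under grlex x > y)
3*x^2 + y - 2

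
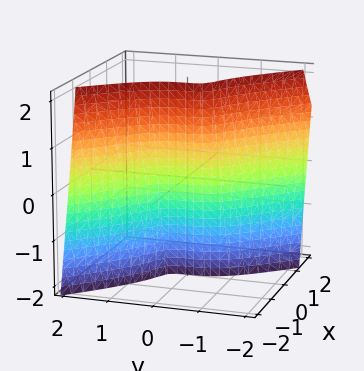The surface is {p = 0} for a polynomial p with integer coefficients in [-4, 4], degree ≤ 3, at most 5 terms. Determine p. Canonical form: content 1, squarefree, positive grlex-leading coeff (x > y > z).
3*x^3 + 2*x*y*z + 2*y^3 + 3*x

First, degree: the shape is more complex than any degree-2 surface, so deg p = 3.
Then, checking where it meets the axes: it crosses the x-axis at the gridline x = 0; one y-axis crossing is at y = 0.
Finally, these observations pin down the coefficients.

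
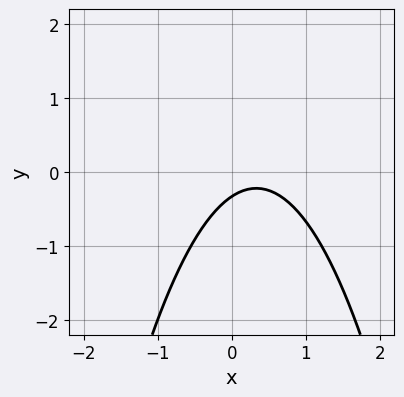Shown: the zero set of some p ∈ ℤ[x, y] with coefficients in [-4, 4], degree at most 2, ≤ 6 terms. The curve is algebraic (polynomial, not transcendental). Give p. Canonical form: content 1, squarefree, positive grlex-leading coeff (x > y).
3*x^2 - 2*x + 3*y + 1

First, deg p = 2. A generic line meets the curve in up to 2 points.
Then, from the visible intercepts: no x-intercept at any integer in the box.
Finally, matching integer coefficients to the picture gives p.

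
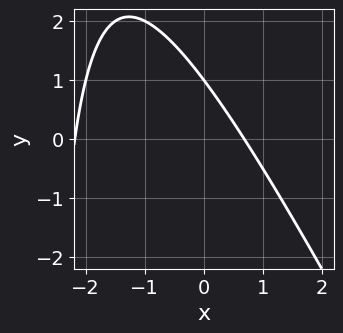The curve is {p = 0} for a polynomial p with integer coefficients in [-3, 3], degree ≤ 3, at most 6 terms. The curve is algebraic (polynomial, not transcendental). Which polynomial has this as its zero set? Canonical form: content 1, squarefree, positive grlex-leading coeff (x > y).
(a) The degree is 2 — no degree-1 curve has this shape.
(b) From the axis intercepts and sections: it crosses the y-axis at the gridline y = 1.
(c) Solving for integer coefficients yields p as stated.

2*x^2 + x*y + 3*x + 3*y - 3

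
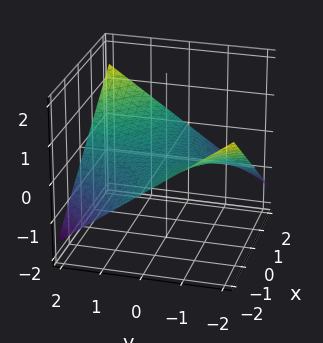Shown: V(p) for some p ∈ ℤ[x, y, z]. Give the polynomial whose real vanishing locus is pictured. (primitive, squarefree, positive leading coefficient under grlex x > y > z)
deg p = 2. A saddle surface; a quadric.
Reading off the gridlines: it crosses the z-axis at the gridline z = 0; every point of the x-axis in the box is on the surface.
Assembling these constraints gives the stated polynomial. Check: (0, -2, 0) on the y-axis lies on the surface, and p(0, -2, 0) = 0. ✓

x*y - 3*z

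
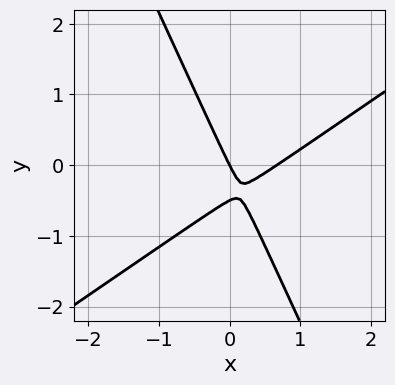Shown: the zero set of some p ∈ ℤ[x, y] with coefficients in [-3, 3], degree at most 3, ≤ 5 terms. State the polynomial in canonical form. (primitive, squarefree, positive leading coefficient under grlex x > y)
(a) The degree is 2 — a generic line meets the curve in up to 2 points.
(b) Observable constraints: one y-axis crossing is at y = 0; it crosses the x-axis at the gridline x = 0.
(c) Assembling these constraints gives the stated polynomial.

3*x^2 - 3*x*y - 2*y^2 - 2*x - y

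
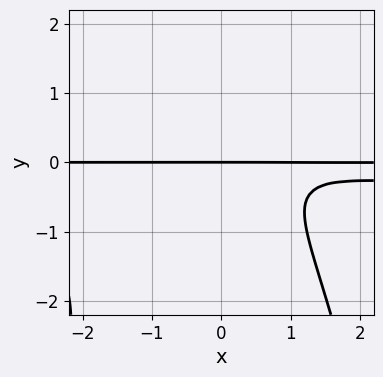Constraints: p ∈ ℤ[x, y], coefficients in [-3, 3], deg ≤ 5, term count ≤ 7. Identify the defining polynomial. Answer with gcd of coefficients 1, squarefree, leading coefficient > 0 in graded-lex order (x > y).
1. deg p = 4. A generic line meets the curve in up to 4 points.
2. Checking where it meets the axes: the visible x-axis segment lies entirely on the curve; it crosses the y-axis at the gridline y = 0.
3. Assembling these constraints gives the stated polynomial.

2*x^2*y^2 + x^2*y + 2*y^3 - 2*x*y + 2*y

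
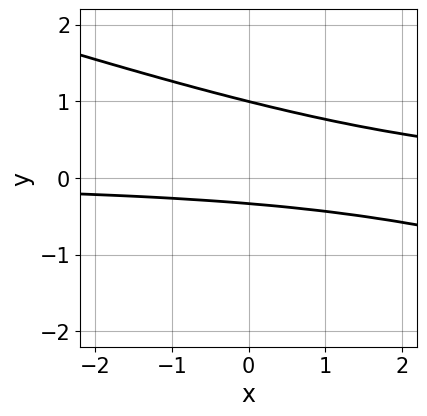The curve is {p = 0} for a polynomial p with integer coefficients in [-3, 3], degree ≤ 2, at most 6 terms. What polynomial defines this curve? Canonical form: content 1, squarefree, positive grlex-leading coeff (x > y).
x*y + 3*y^2 - 2*y - 1

First, the degree is 2 — a generic line meets the curve in up to 2 points.
Then, checking where it meets the axes: one y-axis crossing is at y = 1; no x-intercept at any integer in the box.
Finally, together with the visible shape, these determine p as stated.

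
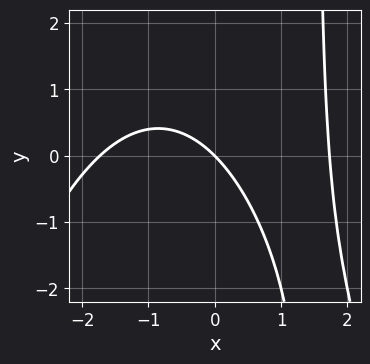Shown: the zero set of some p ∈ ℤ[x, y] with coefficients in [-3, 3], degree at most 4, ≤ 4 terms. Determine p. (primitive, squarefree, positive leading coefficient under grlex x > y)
x^3 + 2*x*y - 3*x - 3*y

(a) Degree: a generic line meets the curve in up to 3 points, so deg p = 3.
(b) From the axis intercepts and sections: it meets the y-axis at y = 0 (among the integer gridlines); one x-axis crossing is at x = 0.
(c) Fitting integer coefficients to these (and the overall shape) gives p.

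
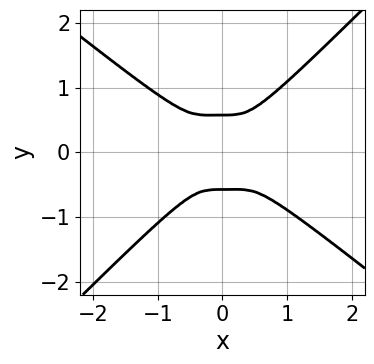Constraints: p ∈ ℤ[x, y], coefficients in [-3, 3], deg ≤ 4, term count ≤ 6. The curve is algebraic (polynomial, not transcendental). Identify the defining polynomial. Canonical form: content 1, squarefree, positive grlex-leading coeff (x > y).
2*x^4 + x^3*y - 3*y^4 + y^2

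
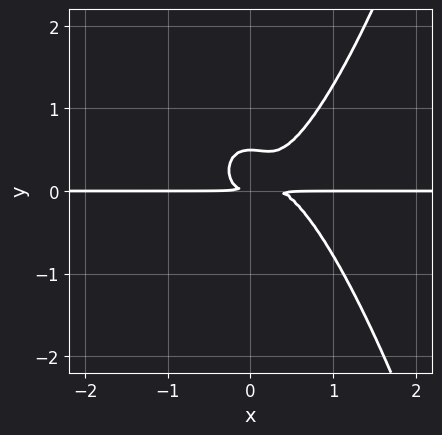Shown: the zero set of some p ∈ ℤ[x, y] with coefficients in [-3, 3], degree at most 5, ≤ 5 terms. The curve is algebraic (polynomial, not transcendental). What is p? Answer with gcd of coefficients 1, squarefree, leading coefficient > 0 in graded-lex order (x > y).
First, degree: no degree-3 curve has this shape, so deg p = 4.
Then, against the integer gridlines: the visible x-axis segment lies entirely on the curve.
Finally, matching integer coefficients to the picture gives p.

3*x^3*y - x^2*y - 2*y^3 + y^2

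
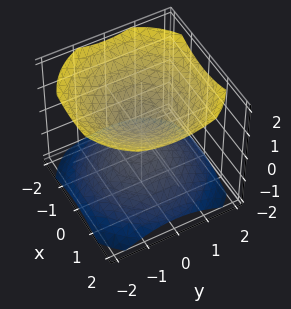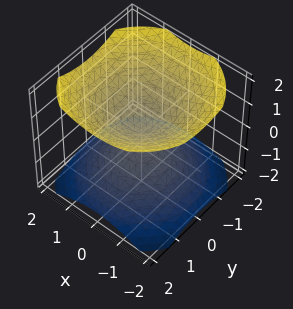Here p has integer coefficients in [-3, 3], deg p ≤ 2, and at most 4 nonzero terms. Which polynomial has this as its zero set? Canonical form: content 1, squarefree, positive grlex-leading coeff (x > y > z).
2*x^2 + 2*y^2 - 3*z^2 + 1

1. There are 2 components.
2. deg p = 2.
3. Symmetries: the z-axis is an axis of rotation, so x and y enter only as x² + y².
4. From the visible intercepts: no y-intercept at any integer in the box; no x-intercept at any integer in the box.
5. Assembling these constraints gives the stated polynomial.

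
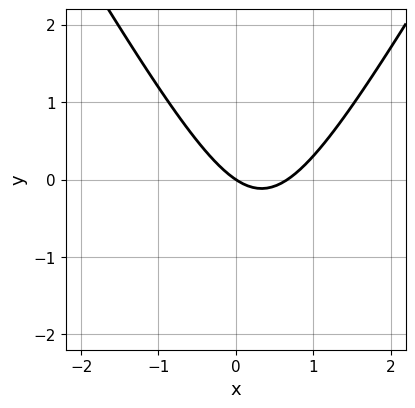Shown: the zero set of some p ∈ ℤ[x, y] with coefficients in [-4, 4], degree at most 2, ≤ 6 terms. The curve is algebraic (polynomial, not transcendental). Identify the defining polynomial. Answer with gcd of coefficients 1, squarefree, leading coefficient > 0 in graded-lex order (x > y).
(a) deg p = 2. A generic line meets the curve in up to 2 points.
(b) From the visible intercepts: it crosses the y-axis at the gridline y = 0; it crosses the x-axis at the gridline x = 0.
(c) Fitting integer coefficients to these (and the overall shape) gives p.

3*x^2 - y^2 - 2*x - 3*y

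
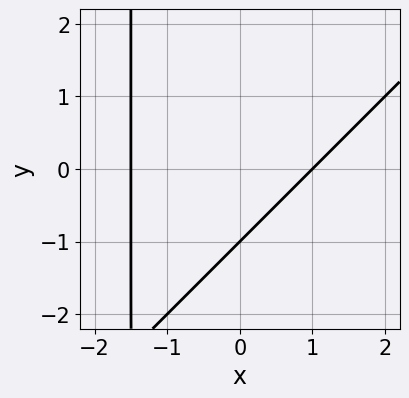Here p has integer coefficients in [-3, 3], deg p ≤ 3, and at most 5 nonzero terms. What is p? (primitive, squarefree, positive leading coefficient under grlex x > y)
2*x^2 - 2*x*y + x - 3*y - 3

Degree: no degree-1 curve has this shape, so deg p = 2.
From the axis intercepts and sections: it crosses the y-axis at the gridline y = -1; it meets the x-axis at x = 1 (among the integer gridlines).
Matching integer coefficients to the picture gives p.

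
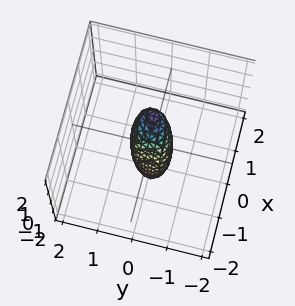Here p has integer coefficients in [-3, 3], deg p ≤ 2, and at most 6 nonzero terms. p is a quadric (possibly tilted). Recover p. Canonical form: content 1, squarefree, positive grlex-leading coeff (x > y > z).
(a) The degree is 2 — a generic line meets the surface in up to 2 points.
(b) From the visible intercepts: among the integer gridlines, it crosses the z-axis at z ∈ {-1, 1}.
(c) Together with the visible shape, these determine p as stated.

3*x^2 - x*y - 2*x*z + 3*y^2 + z^2 - 1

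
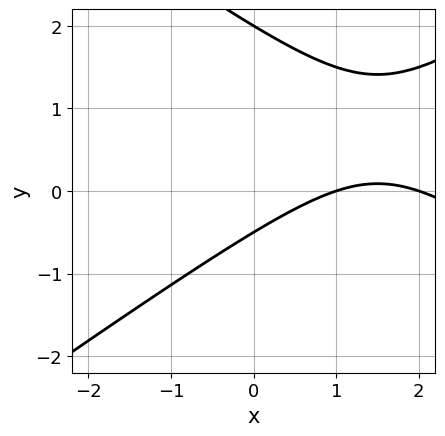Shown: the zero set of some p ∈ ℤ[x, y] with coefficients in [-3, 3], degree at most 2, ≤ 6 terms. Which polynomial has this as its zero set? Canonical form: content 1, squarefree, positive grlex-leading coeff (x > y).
(a) deg p = 2. A generic line meets the curve in up to 2 points.
(b) From the visible intercepts: the x-axis gridline crossings are at x ∈ {1, 2}; it meets the y-axis at y = 2 (among the integer gridlines).
(c) Fitting integer coefficients to these (and the overall shape) gives p.

x^2 - 2*y^2 - 3*x + 3*y + 2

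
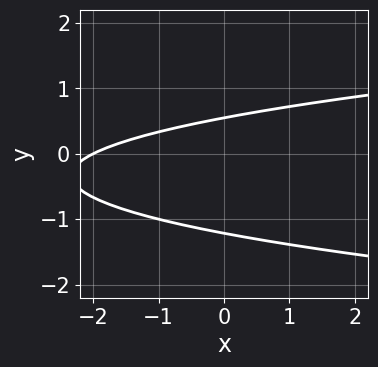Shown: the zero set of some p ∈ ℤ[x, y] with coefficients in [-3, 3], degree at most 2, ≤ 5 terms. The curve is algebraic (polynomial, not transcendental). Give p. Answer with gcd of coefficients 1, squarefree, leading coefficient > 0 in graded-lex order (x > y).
1. deg p = 2. The shape is more complex than any degree-1 curve.
2. Reading off the gridlines: it meets the x-axis at x = -2 (among the integer gridlines).
3. Assembling these constraints gives the stated polynomial.

3*y^2 - x + 2*y - 2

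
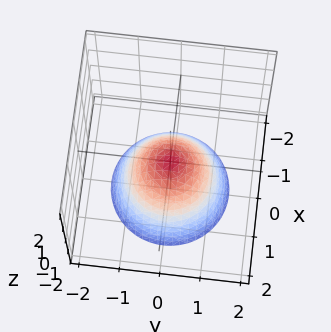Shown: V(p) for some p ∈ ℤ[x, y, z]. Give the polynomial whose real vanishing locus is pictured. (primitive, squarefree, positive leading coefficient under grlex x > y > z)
1. The degree is 2 — a paraboloid; a quadric.
2. Symmetries: rotational symmetry about the z-axis ⇒ p depends on x, y only through x² + y².
3. From the axis intercepts and sections: a circular section at z = -1 has radius exactly 1; it meets the x-axis at x = 0 (among the integer gridlines); it meets the z-axis at z = 0 (among the integer gridlines); one y-axis crossing is at y = 0.
4. Putting this together gives p.

x^2 + y^2 + z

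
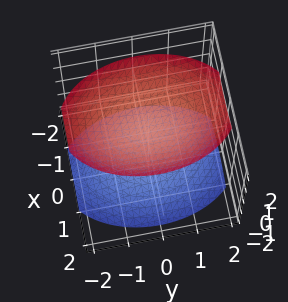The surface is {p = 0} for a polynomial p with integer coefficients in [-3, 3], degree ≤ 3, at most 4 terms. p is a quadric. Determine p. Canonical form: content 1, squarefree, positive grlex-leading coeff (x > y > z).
1. There are 2 components.
2. The degree is 2 — two sheets facing apart; a quadric.
3. Symmetries: mirror symmetry z ↦ −z ⇒ only even powers of z; mirror symmetry x ↦ −x ⇒ only even powers of x; mirror symmetry y ↦ −y ⇒ only even powers of y.
4. Against the integer gridlines: no x-intercept at any integer in the box; it misses every integer gridline on the y-axis.
5. The integer polynomial consistent with all of this is the stated p.

2*x^2 + y^2 - 2*z^2 + 3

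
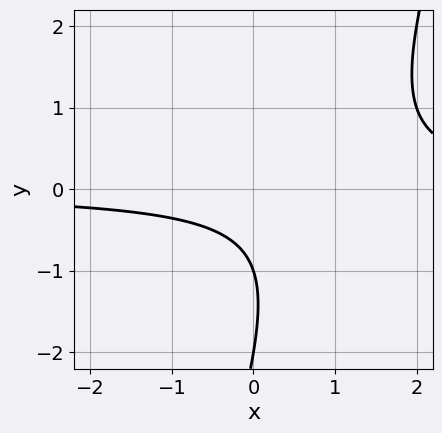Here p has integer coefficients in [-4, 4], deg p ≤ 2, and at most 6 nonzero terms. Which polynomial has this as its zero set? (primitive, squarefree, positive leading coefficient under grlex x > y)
3*x*y - y^2 - 3*y - 2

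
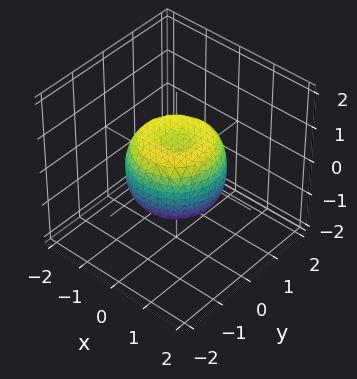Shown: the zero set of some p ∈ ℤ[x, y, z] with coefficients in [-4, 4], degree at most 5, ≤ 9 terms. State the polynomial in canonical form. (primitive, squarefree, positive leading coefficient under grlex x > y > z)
(a) Degree: a generic line meets the surface in up to 4 points, so deg p = 4.
(b) Symmetries: rotational symmetry about the z-axis ⇒ p depends on x, y only through x² + y².
(c) Checking where it meets the axes: a circular section at z = 0 has radius between 1 and 2.
(d) The integer polynomial consistent with all of this is the stated p.

2*x^4 + 4*x^2*y^2 + 2*y^4 - 2*x^2 - 2*y^2 + 2*z^2 - 1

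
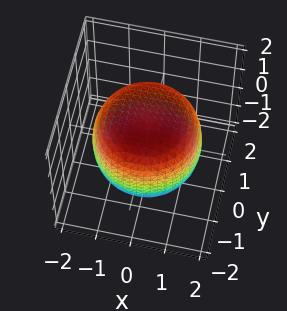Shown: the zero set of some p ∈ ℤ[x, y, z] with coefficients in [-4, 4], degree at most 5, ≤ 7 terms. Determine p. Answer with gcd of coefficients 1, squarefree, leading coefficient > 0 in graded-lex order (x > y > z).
x^4 + 2*x^2*y^2 + y^4 - x^2 - y^2 + 2*z^2 - 3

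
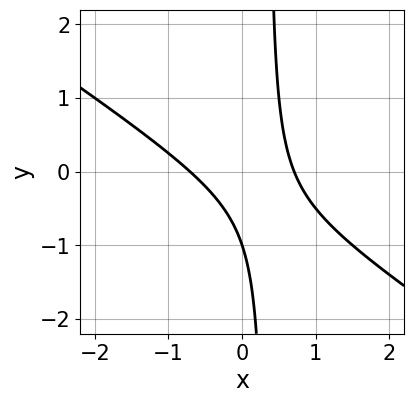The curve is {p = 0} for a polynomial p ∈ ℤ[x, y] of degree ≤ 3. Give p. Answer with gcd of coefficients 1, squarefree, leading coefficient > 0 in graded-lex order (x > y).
Degree: a generic line meets the curve in up to 2 points, so deg p = 2.
Against the integer gridlines: it crosses the y-axis at the gridline y = -1.
Matching integer coefficients to the picture gives p.

2*x^2 + 3*x*y - y - 1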